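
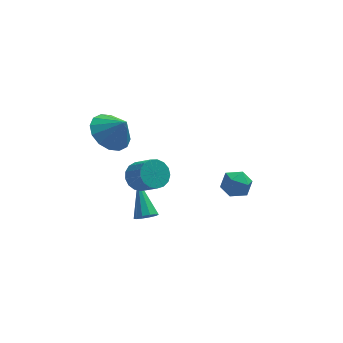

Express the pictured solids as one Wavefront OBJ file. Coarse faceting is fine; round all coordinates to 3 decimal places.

v -2.099 0.254 -1.572
v -1.701 0.057 -1.283
v -2.241 1.706 -0.388
v -1.572 0.255 -1.51
v -1.645 0.452 -1.761
v -1.891 0.574 -1.94
v -2.216 0.573 -1.979
v -2.496 0.451 -1.862
v -2.625 0.253 -1.635
v -2.552 0.055 -1.384
v -2.307 -0.067 -1.205
v -1.981 -0.066 -1.166
v -2.315 0.436 1.015
v -1.707 0.818 0.969
v -1.176 0.065 1.738
v -1.785 -0.316 1.785
v -1.877 0.965 1.23
v -1.346 0.213 1.999
v -2.147 0.991 1.442
v -1.616 0.239 2.211
v -2.456 0.89 1.556
v -1.925 0.138 2.326
v -2.733 0.685 1.547
v -2.202 -0.067 2.316
v -2.914 0.423 1.415
v -2.383 -0.329 2.185
v -2.958 0.164 1.192
v -2.427 -0.588 1.962
v -2.855 -0.033 0.929
v -2.324 -0.785 1.698
v -2.628 -0.122 0.685
v -2.097 -0.874 1.455
v -2.33 -0.083 0.517
v -1.799 -0.836 1.287
v -2.028 0.074 0.463
v -1.497 -0.678 1.233
v -1.792 0.315 0.536
v -1.262 -0.438 1.305
v -1.676 0.583 0.718
v -1.145 -0.169 1.487
v -3.4 1.344 3.268
v -2.566 1.359 2.697
v -2.76 0.956 4.192
v -2.591 1.835 2.914
v -2.832 2.178 3.225
v -3.225 2.299 3.548
v -3.665 2.163 3.795
v -4.034 1.809 3.902
v -4.233 1.329 3.838
v -4.209 0.854 3.621
v -3.968 0.51 3.31
v -3.575 0.39 2.987
v -3.134 0.525 2.74
v -2.765 0.88 2.633
v 1.617 2.193 -0.883
v 2.235 2.452 -1.259
v 1.785 1.068 -1.381
v 2.403 1.327 -1.757
v 2.421 1.253 -0.993
v 2.317 1.948 -0.685
v 1.703 1.572 -1.955
v 1.599 2.267 -1.647
v 2.288 2.068 -1.921
v 2.732 1.87 -1.326
v 1.288 1.65 -1.314
v 1.732 1.452 -0.719
f 2 1 4
f 2 4 3
f 4 1 5
f 4 5 3
f 5 1 6
f 5 6 3
f 6 1 7
f 6 7 3
f 7 1 8
f 7 8 3
f 8 1 9
f 8 9 3
f 9 1 10
f 9 10 3
f 10 1 11
f 10 11 3
f 11 1 12
f 11 12 3
f 12 1 2
f 12 2 3
f 14 13 17
f 14 17 15
f 15 17 18
f 15 18 16
f 17 13 19
f 17 19 18
f 18 19 20
f 18 20 16
f 19 13 21
f 19 21 20
f 20 21 22
f 20 22 16
f 21 13 23
f 21 23 22
f 22 23 24
f 22 24 16
f 23 13 25
f 23 25 24
f 24 25 26
f 24 26 16
f 25 13 27
f 25 27 26
f 26 27 28
f 26 28 16
f 27 13 29
f 27 29 28
f 28 29 30
f 28 30 16
f 29 13 31
f 29 31 30
f 30 31 32
f 30 32 16
f 31 13 33
f 31 33 32
f 32 33 34
f 32 34 16
f 33 13 35
f 33 35 34
f 34 35 36
f 34 36 16
f 35 13 37
f 35 37 36
f 36 37 38
f 36 38 16
f 37 13 39
f 37 39 38
f 38 39 40
f 38 40 16
f 39 13 14
f 39 14 40
f 40 14 15
f 40 15 16
f 42 41 44
f 42 44 43
f 44 41 45
f 44 45 43
f 45 41 46
f 45 46 43
f 46 41 47
f 46 47 43
f 47 41 48
f 47 48 43
f 48 41 49
f 48 49 43
f 49 41 50
f 49 50 43
f 50 41 51
f 50 51 43
f 51 41 52
f 51 52 43
f 52 41 53
f 52 53 43
f 53 41 54
f 53 54 43
f 54 41 42
f 54 42 43
f 55 66 60
f 55 60 56
f 55 56 62
f 55 62 65
f 55 65 66
f 56 60 64
f 60 66 59
f 66 65 57
f 65 62 61
f 62 56 63
f 58 64 59
f 58 59 57
f 58 57 61
f 58 61 63
f 58 63 64
f 59 64 60
f 57 59 66
f 61 57 65
f 63 61 62
f 64 63 56



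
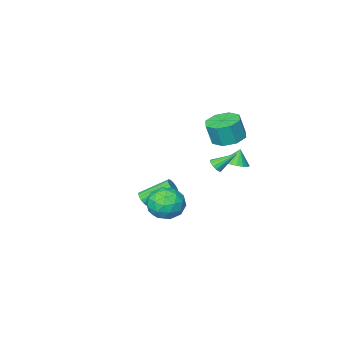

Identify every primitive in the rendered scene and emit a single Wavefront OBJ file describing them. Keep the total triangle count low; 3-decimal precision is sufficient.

v 0.704 2.45 1.467
v 1.068 2.524 1.816
v -0.324 3.05 2.413
v 1.065 2.746 1.672
v 0.965 2.888 1.473
v 0.795 2.912 1.273
v 0.601 2.813 1.124
v 0.434 2.616 1.068
v 0.339 2.375 1.118
v 0.342 2.154 1.262
v 0.442 2.012 1.461
v 0.612 1.987 1.662
v 0.807 2.087 1.81
v 0.974 2.283 1.867
v -0.563 1.874 3.125
v 0.462 1.723 2.858
v 0.808 1.575 4.269
v -0.217 1.726 4.535
v 0.284 2.513 2.984
v 0.63 2.364 4.395
v -0.39 2.928 3.193
v -0.045 2.78 4.604
v -1.165 2.726 3.362
v -0.82 2.578 4.772
v -1.588 2.025 3.391
v -1.242 1.877 4.802
v -1.41 1.236 3.265
v -1.064 1.087 4.676
v -0.735 0.82 3.056
v -0.39 0.672 4.467
v 0.04 1.022 2.888
v 0.385 0.874 4.298
v -1.311 1.508 0.623
v -0.664 1.899 0.914
v -1.689 1.392 1.617
v -0.922 2.181 0.85
v -1.269 2.31 0.733
v -1.625 2.254 0.591
v -1.91 2.028 0.457
v -2.057 1.683 0.36
v -2.034 1.298 0.324
v -1.845 0.961 0.356
v -1.534 0.749 0.449
v -1.172 0.711 0.582
v -0.841 0.856 0.725
v -0.619 1.151 0.844
v -0.555 1.527 0.912
v 3.484 2.478 -1.857
v 4.077 2.343 -0.812
v 2.743 0.677 -1.668
v 3.336 0.542 -0.623
v 2.413 1.32 -0.699
v 2.871 2.433 -0.816
v 3.949 0.587 -1.664
v 4.407 1.7 -1.781
v 4.364 1.175 -0.693
v 3.415 1.628 -0.096
v 3.405 1.392 -2.384
v 2.456 1.845 -1.787
v 3.846 2.569 -1.351
v 2.974 0.451 -1.129
v 2.432 0.909 -1.174
v 2.781 0.83 -0.559
v 3.137 2.621 -1.353
v 3.485 2.542 -0.739
v 2.507 1.941 -0.673
v 3.335 0.478 -1.741
v 3.683 0.399 -1.127
v 4.039 2.19 -1.921
v 4.388 2.111 -1.306
v 4.313 1.079 -1.807
v 4.363 1.803 -0.667
v 3.927 0.744 -0.556
v 4.288 0.77 -1.168
v 4.557 1.425 -1.236
v 3.805 2.069 -0.316
v 3.369 1.01 -0.205
v 2.827 1.468 -0.25
v 3.096 2.122 -0.318
v 3.974 1.382 -0.246
v 3.451 2.01 -2.275
v 3.015 0.951 -2.164
v 3.724 0.898 -2.162
v 3.993 1.552 -2.23
v 2.893 2.276 -1.924
v 2.457 1.217 -1.813
v 2.263 1.595 -1.244
v 2.532 2.25 -1.312
v 2.846 1.638 -2.234
v 1.423 -4.297 -4.452
v 1.738 -4.366 -3.982
v 0.232 -3.431 -2.838
v -0.083 -3.363 -3.308
v 1.813 -4.139 -4.068
v 0.307 -3.204 -2.924
v 1.811 -3.944 -4.23
v 0.305 -3.009 -3.086
v 1.732 -3.819 -4.436
v 0.226 -2.884 -3.292
v 1.592 -3.788 -4.645
v 0.086 -2.854 -3.501
v 1.419 -3.859 -4.816
v -0.088 -2.924 -3.672
v 1.246 -4.016 -4.915
v -0.26 -3.081 -3.771
v 1.108 -4.229 -4.922
v -0.398 -3.294 -3.778
v 1.033 -4.456 -4.836
v -0.473 -3.521 -3.692
v 1.035 -4.651 -4.674
v -0.471 -3.716 -3.53
v 1.114 -4.776 -4.468
v -0.392 -3.841 -3.324
v 1.254 -4.806 -4.259
v -0.252 -3.872 -3.115
v 1.428 -4.736 -4.088
v -0.079 -3.801 -2.944
v 1.6 -4.579 -3.989
v 0.094 -3.644 -2.845
f 2 1 4
f 2 4 3
f 4 1 5
f 4 5 3
f 5 1 6
f 5 6 3
f 6 1 7
f 6 7 3
f 7 1 8
f 7 8 3
f 8 1 9
f 8 9 3
f 9 1 10
f 9 10 3
f 10 1 11
f 10 11 3
f 11 1 12
f 11 12 3
f 12 1 13
f 12 13 3
f 13 1 14
f 13 14 3
f 14 1 2
f 14 2 3
f 16 15 19
f 16 19 17
f 17 19 20
f 17 20 18
f 19 15 21
f 19 21 20
f 20 21 22
f 20 22 18
f 21 15 23
f 21 23 22
f 22 23 24
f 22 24 18
f 23 15 25
f 23 25 24
f 24 25 26
f 24 26 18
f 25 15 27
f 25 27 26
f 26 27 28
f 26 28 18
f 27 15 29
f 27 29 28
f 28 29 30
f 28 30 18
f 29 15 31
f 29 31 30
f 30 31 32
f 30 32 18
f 31 15 16
f 31 16 32
f 32 16 17
f 32 17 18
f 34 33 36
f 34 36 35
f 36 33 37
f 36 37 35
f 37 33 38
f 37 38 35
f 38 33 39
f 38 39 35
f 39 33 40
f 39 40 35
f 40 33 41
f 40 41 35
f 41 33 42
f 41 42 35
f 42 33 43
f 42 43 35
f 43 33 44
f 43 44 35
f 44 33 45
f 44 45 35
f 45 33 46
f 45 46 35
f 46 33 47
f 46 47 35
f 47 33 34
f 47 34 35
f 48 85 64
f 85 59 88
f 64 88 53
f 85 88 64
f 48 64 60
f 64 53 65
f 60 65 49
f 64 65 60
f 48 60 69
f 60 49 70
f 69 70 55
f 60 70 69
f 48 69 81
f 69 55 84
f 81 84 58
f 69 84 81
f 48 81 85
f 81 58 89
f 85 89 59
f 81 89 85
f 49 65 76
f 65 53 79
f 76 79 57
f 65 79 76
f 53 88 66
f 88 59 87
f 66 87 52
f 88 87 66
f 59 89 86
f 89 58 82
f 86 82 50
f 89 82 86
f 58 84 83
f 84 55 71
f 83 71 54
f 84 71 83
f 55 70 75
f 70 49 72
f 75 72 56
f 70 72 75
f 51 77 63
f 77 57 78
f 63 78 52
f 77 78 63
f 51 63 61
f 63 52 62
f 61 62 50
f 63 62 61
f 51 61 68
f 61 50 67
f 68 67 54
f 61 67 68
f 51 68 73
f 68 54 74
f 73 74 56
f 68 74 73
f 51 73 77
f 73 56 80
f 77 80 57
f 73 80 77
f 52 78 66
f 78 57 79
f 66 79 53
f 78 79 66
f 50 62 86
f 62 52 87
f 86 87 59
f 62 87 86
f 54 67 83
f 67 50 82
f 83 82 58
f 67 82 83
f 56 74 75
f 74 54 71
f 75 71 55
f 74 71 75
f 57 80 76
f 80 56 72
f 76 72 49
f 80 72 76
f 91 90 94
f 91 94 92
f 92 94 95
f 92 95 93
f 94 90 96
f 94 96 95
f 95 96 97
f 95 97 93
f 96 90 98
f 96 98 97
f 97 98 99
f 97 99 93
f 98 90 100
f 98 100 99
f 99 100 101
f 99 101 93
f 100 90 102
f 100 102 101
f 101 102 103
f 101 103 93
f 102 90 104
f 102 104 103
f 103 104 105
f 103 105 93
f 104 90 106
f 104 106 105
f 105 106 107
f 105 107 93
f 106 90 108
f 106 108 107
f 107 108 109
f 107 109 93
f 108 90 110
f 108 110 109
f 109 110 111
f 109 111 93
f 110 90 112
f 110 112 111
f 111 112 113
f 111 113 93
f 112 90 114
f 112 114 113
f 113 114 115
f 113 115 93
f 114 90 116
f 114 116 115
f 115 116 117
f 115 117 93
f 116 90 118
f 116 118 117
f 117 118 119
f 117 119 93
f 118 90 91
f 118 91 119
f 119 91 92
f 119 92 93



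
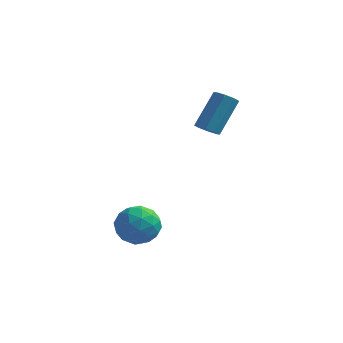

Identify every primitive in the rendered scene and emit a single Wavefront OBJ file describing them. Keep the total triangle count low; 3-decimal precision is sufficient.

v 1.445 2.86 0.444
v 1.923 2.847 0.299
v 2.334 3.848 1.572
v 1.855 3.86 1.716
v 1.729 3.134 0.137
v 2.139 4.134 1.409
v 1.368 3.26 0.154
v 1.778 4.26 1.427
v 1.052 3.152 0.341
v 1.462 4.152 1.614
v 0.966 2.872 0.588
v 1.377 3.873 1.861
v 1.161 2.586 0.751
v 1.571 3.586 2.023
v 1.522 2.46 0.733
v 1.932 3.46 2.006
v 1.838 2.568 0.546
v 2.248 3.568 1.819
v -0.76 0.434 -2.968
v -0.084 0.56 -3.539
v -0.196 -0.84 -2.581
v 0.48 -0.714 -3.152
v 0.414 -0.207 -2.419
v 0.065 0.581 -2.658
v -0.345 -0.861 -3.462
v -0.694 -0.073 -3.701
v 0.172 -0.24 -3.844
v 0.641 0.164 -3.2
v -0.921 -0.444 -2.92
v -0.452 -0.04 -2.276
v -0.472 0.609 -3.288
v 0.192 -0.889 -2.832
v 0.153 -0.59 -2.401
v 0.55 -0.516 -2.737
v -0.384 0.621 -2.77
v 0.013 0.695 -3.106
v 0.306 0.244 -2.447
v -0.293 -0.975 -3.014
v 0.104 -0.901 -3.35
v -0.83 0.236 -3.383
v -0.433 0.31 -3.719
v -0.586 -0.524 -3.673
v 0.076 0.212 -3.803
v 0.408 -0.536 -3.575
v -0.077 -0.622 -3.757
v -0.282 -0.16 -3.898
v 0.352 0.45 -3.424
v 0.684 -0.299 -3.196
v 0.645 -0.001 -2.765
v 0.44 0.462 -2.906
v 0.503 -0.02 -3.603
v -0.964 0.019 -2.924
v -0.632 -0.73 -2.696
v -0.72 -0.742 -3.214
v -0.925 -0.279 -3.355
v -0.688 0.256 -2.545
v -0.356 -0.492 -2.317
v 0.002 -0.12 -2.222
v -0.203 0.342 -2.363
v -0.783 -0.26 -2.517
f 2 1 5
f 2 5 3
f 3 5 6
f 3 6 4
f 5 1 7
f 5 7 6
f 6 7 8
f 6 8 4
f 7 1 9
f 7 9 8
f 8 9 10
f 8 10 4
f 9 1 11
f 9 11 10
f 10 11 12
f 10 12 4
f 11 1 13
f 11 13 12
f 12 13 14
f 12 14 4
f 13 1 15
f 13 15 14
f 14 15 16
f 14 16 4
f 15 1 17
f 15 17 16
f 16 17 18
f 16 18 4
f 17 1 2
f 17 2 18
f 18 2 3
f 18 3 4
f 19 56 35
f 56 30 59
f 35 59 24
f 56 59 35
f 19 35 31
f 35 24 36
f 31 36 20
f 35 36 31
f 19 31 40
f 31 20 41
f 40 41 26
f 31 41 40
f 19 40 52
f 40 26 55
f 52 55 29
f 40 55 52
f 19 52 56
f 52 29 60
f 56 60 30
f 52 60 56
f 20 36 47
f 36 24 50
f 47 50 28
f 36 50 47
f 24 59 37
f 59 30 58
f 37 58 23
f 59 58 37
f 30 60 57
f 60 29 53
f 57 53 21
f 60 53 57
f 29 55 54
f 55 26 42
f 54 42 25
f 55 42 54
f 26 41 46
f 41 20 43
f 46 43 27
f 41 43 46
f 22 48 34
f 48 28 49
f 34 49 23
f 48 49 34
f 22 34 32
f 34 23 33
f 32 33 21
f 34 33 32
f 22 32 39
f 32 21 38
f 39 38 25
f 32 38 39
f 22 39 44
f 39 25 45
f 44 45 27
f 39 45 44
f 22 44 48
f 44 27 51
f 48 51 28
f 44 51 48
f 23 49 37
f 49 28 50
f 37 50 24
f 49 50 37
f 21 33 57
f 33 23 58
f 57 58 30
f 33 58 57
f 25 38 54
f 38 21 53
f 54 53 29
f 38 53 54
f 27 45 46
f 45 25 42
f 46 42 26
f 45 42 46
f 28 51 47
f 51 27 43
f 47 43 20
f 51 43 47



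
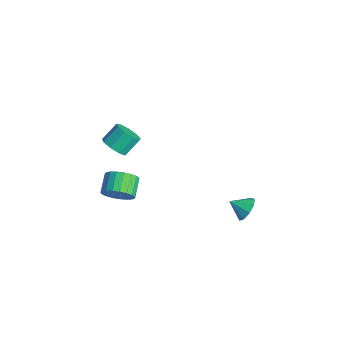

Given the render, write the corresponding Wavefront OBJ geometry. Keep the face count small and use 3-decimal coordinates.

v -0.591 4.106 -4.207
v 0.156 3.953 -3.788
v -1.109 3.254 -3.593
v -0.163 4.359 -3.493
v -0.682 4.647 -3.532
v -1.159 4.682 -3.886
v -1.37 4.447 -4.391
v -1.216 4.052 -4.809
v -0.77 3.683 -4.945
v -0.24 3.511 -4.736
v 0.126 3.618 -4.279
v -2.127 -3.293 2.998
v -1.306 -3.349 3.212
v -1.473 -2.423 4.095
v -2.293 -2.367 3.882
v -1.375 -2.956 2.788
v -1.542 -2.031 3.671
v -1.795 -2.722 2.463
v -1.962 -1.796 3.346
v -2.371 -2.754 2.388
v -2.538 -1.829 3.271
v -2.832 -3.038 2.599
v -2.999 -2.113 3.482
v -2.963 -3.442 2.997
v -3.13 -2.516 3.88
v -2.703 -3.775 3.395
v -2.87 -2.85 4.278
v -2.173 -3.883 3.608
v -2.339 -2.958 4.491
v -1.621 -3.714 3.536
v -1.788 -2.789 4.419
v -2.862 -2.874 -2.22
v -2.173 -2.28 -1.804
v -3.129 -1.633 -1.144
v -3.818 -2.226 -1.56
v -2.27 -2.071 -2.15
v -3.226 -1.423 -1.49
v -2.469 -2.001 -2.508
v -3.425 -1.353 -1.848
v -2.736 -2.081 -2.816
v -3.692 -1.433 -2.157
v -3.025 -2.299 -3.021
v -3.981 -1.651 -2.362
v -3.286 -2.616 -3.088
v -4.242 -1.968 -2.428
v -3.473 -2.977 -3.004
v -4.429 -2.33 -2.345
v -3.555 -3.321 -2.785
v -4.511 -2.673 -2.126
v -3.517 -3.588 -2.468
v -4.473 -2.94 -1.809
v -3.365 -3.731 -2.108
v -4.322 -3.083 -1.449
v -3.127 -3.726 -1.768
v -4.083 -3.078 -1.108
v -2.843 -3.573 -1.505
v -3.799 -2.925 -0.846
v -2.562 -3.3 -1.366
v -3.518 -2.652 -0.707
v -2.333 -2.953 -1.375
v -3.289 -2.305 -0.715
v -2.195 -2.592 -1.53
v -3.151 -1.945 -0.87
f 2 1 4
f 2 4 3
f 4 1 5
f 4 5 3
f 5 1 6
f 5 6 3
f 6 1 7
f 6 7 3
f 7 1 8
f 7 8 3
f 8 1 9
f 8 9 3
f 9 1 10
f 9 10 3
f 10 1 11
f 10 11 3
f 11 1 2
f 11 2 3
f 13 12 16
f 13 16 14
f 14 16 17
f 14 17 15
f 16 12 18
f 16 18 17
f 17 18 19
f 17 19 15
f 18 12 20
f 18 20 19
f 19 20 21
f 19 21 15
f 20 12 22
f 20 22 21
f 21 22 23
f 21 23 15
f 22 12 24
f 22 24 23
f 23 24 25
f 23 25 15
f 24 12 26
f 24 26 25
f 25 26 27
f 25 27 15
f 26 12 28
f 26 28 27
f 27 28 29
f 27 29 15
f 28 12 30
f 28 30 29
f 29 30 31
f 29 31 15
f 30 12 13
f 30 13 31
f 31 13 14
f 31 14 15
f 33 32 36
f 33 36 34
f 34 36 37
f 34 37 35
f 36 32 38
f 36 38 37
f 37 38 39
f 37 39 35
f 38 32 40
f 38 40 39
f 39 40 41
f 39 41 35
f 40 32 42
f 40 42 41
f 41 42 43
f 41 43 35
f 42 32 44
f 42 44 43
f 43 44 45
f 43 45 35
f 44 32 46
f 44 46 45
f 45 46 47
f 45 47 35
f 46 32 48
f 46 48 47
f 47 48 49
f 47 49 35
f 48 32 50
f 48 50 49
f 49 50 51
f 49 51 35
f 50 32 52
f 50 52 51
f 51 52 53
f 51 53 35
f 52 32 54
f 52 54 53
f 53 54 55
f 53 55 35
f 54 32 56
f 54 56 55
f 55 56 57
f 55 57 35
f 56 32 58
f 56 58 57
f 57 58 59
f 57 59 35
f 58 32 60
f 58 60 59
f 59 60 61
f 59 61 35
f 60 32 62
f 60 62 61
f 61 62 63
f 61 63 35
f 62 32 33
f 62 33 63
f 63 33 34
f 63 34 35



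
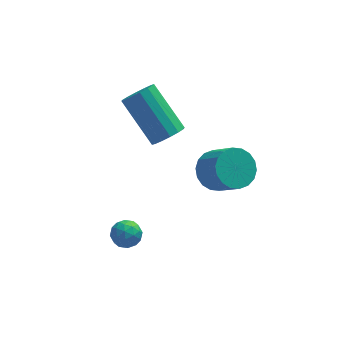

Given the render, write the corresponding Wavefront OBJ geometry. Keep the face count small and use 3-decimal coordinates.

v -0.338 0.953 2.314
v 0.287 0.753 1.774
v 0.863 -0.073 2.746
v 0.238 0.127 3.286
v 0.424 1.058 1.951
v 1 0.231 2.924
v 0.41 1.342 2.201
v 0.986 0.515 3.173
v 0.248 1.548 2.473
v 0.824 0.722 3.445
v -0.03 1.638 2.714
v 0.546 0.811 3.686
v -0.369 1.591 2.875
v 0.207 0.765 3.847
v -0.702 1.418 2.925
v -0.126 0.592 3.897
v -0.963 1.153 2.854
v -0.387 0.327 3.826
v -1.1 0.849 2.676
v -0.524 0.022 3.649
v -1.086 0.565 2.427
v -0.51 -0.262 3.399
v -0.924 0.358 2.155
v -0.348 -0.468 3.127
v -0.646 0.269 1.914
v -0.07 -0.558 2.886
v -0.307 0.315 1.753
v 0.269 -0.511 2.725
v 0.026 0.488 1.703
v 0.602 -0.338 2.675
v -4.11 1.004 -1.393
v -3.571 1.329 -1.35
v -3.729 0.291 -0.77
v -3.19 0.616 -0.727
v -3.717 0.843 -0.465
v -3.952 1.284 -0.85
v -3.348 0.336 -1.27
v -3.583 0.777 -1.655
v -3.1 0.917 -1.275
v -3.328 1.23 -0.777
v -3.972 0.39 -1.343
v -4.2 0.703 -0.845
v -3.874 1.229 -1.426
v -3.426 0.391 -0.694
v -3.735 0.524 -0.539
v -3.419 0.715 -0.515
v -4.098 1.202 -1.132
v -3.781 1.394 -1.107
v -3.867 1.108 -0.586
v -3.519 0.226 -1.013
v -3.202 0.418 -0.988
v -3.881 0.905 -1.605
v -3.565 1.096 -1.581
v -3.433 0.512 -1.534
v -3.28 1.178 -1.357
v -3.056 0.759 -0.991
v -3.149 0.594 -1.31
v -3.288 0.853 -1.536
v -3.414 1.362 -1.064
v -3.19 0.943 -0.698
v -3.5 1.076 -0.544
v -3.638 1.335 -0.77
v -3.137 1.119 -1.02
v -4.11 0.677 -1.422
v -3.886 0.258 -1.056
v -3.662 0.285 -1.35
v -3.8 0.544 -1.576
v -4.244 0.861 -1.129
v -4.02 0.442 -0.763
v -4.012 0.767 -0.584
v -4.151 1.026 -0.81
v -4.163 0.501 -1.1
v -1.799 2.917 2.545
v -1.245 2.863 2.968
v -2.186 4.248 4.379
v -2.741 4.303 3.955
v -1.167 3.14 2.748
v -2.109 4.525 4.159
v -1.259 3.357 2.473
v -2.201 4.743 3.884
v -1.496 3.457 2.217
v -2.438 4.842 3.628
v -1.814 3.412 2.049
v -2.756 4.797 3.46
v -2.128 3.234 2.014
v -3.069 4.62 3.425
v -2.354 2.972 2.121
v -3.295 4.357 3.532
v -2.431 2.695 2.341
v -3.373 4.08 3.752
v -2.339 2.477 2.616
v -3.281 3.863 4.027
v -2.102 2.378 2.872
v -3.044 3.763 4.283
v -1.784 2.423 3.04
v -2.726 3.808 4.451
v -1.471 2.6 3.075
v -2.412 3.986 4.486
f 2 1 5
f 2 5 3
f 3 5 6
f 3 6 4
f 5 1 7
f 5 7 6
f 6 7 8
f 6 8 4
f 7 1 9
f 7 9 8
f 8 9 10
f 8 10 4
f 9 1 11
f 9 11 10
f 10 11 12
f 10 12 4
f 11 1 13
f 11 13 12
f 12 13 14
f 12 14 4
f 13 1 15
f 13 15 14
f 14 15 16
f 14 16 4
f 15 1 17
f 15 17 16
f 16 17 18
f 16 18 4
f 17 1 19
f 17 19 18
f 18 19 20
f 18 20 4
f 19 1 21
f 19 21 20
f 20 21 22
f 20 22 4
f 21 1 23
f 21 23 22
f 22 23 24
f 22 24 4
f 23 1 25
f 23 25 24
f 24 25 26
f 24 26 4
f 25 1 27
f 25 27 26
f 26 27 28
f 26 28 4
f 27 1 29
f 27 29 28
f 28 29 30
f 28 30 4
f 29 1 2
f 29 2 30
f 30 2 3
f 30 3 4
f 31 68 47
f 68 42 71
f 47 71 36
f 68 71 47
f 31 47 43
f 47 36 48
f 43 48 32
f 47 48 43
f 31 43 52
f 43 32 53
f 52 53 38
f 43 53 52
f 31 52 64
f 52 38 67
f 64 67 41
f 52 67 64
f 31 64 68
f 64 41 72
f 68 72 42
f 64 72 68
f 32 48 59
f 48 36 62
f 59 62 40
f 48 62 59
f 36 71 49
f 71 42 70
f 49 70 35
f 71 70 49
f 42 72 69
f 72 41 65
f 69 65 33
f 72 65 69
f 41 67 66
f 67 38 54
f 66 54 37
f 67 54 66
f 38 53 58
f 53 32 55
f 58 55 39
f 53 55 58
f 34 60 46
f 60 40 61
f 46 61 35
f 60 61 46
f 34 46 44
f 46 35 45
f 44 45 33
f 46 45 44
f 34 44 51
f 44 33 50
f 51 50 37
f 44 50 51
f 34 51 56
f 51 37 57
f 56 57 39
f 51 57 56
f 34 56 60
f 56 39 63
f 60 63 40
f 56 63 60
f 35 61 49
f 61 40 62
f 49 62 36
f 61 62 49
f 33 45 69
f 45 35 70
f 69 70 42
f 45 70 69
f 37 50 66
f 50 33 65
f 66 65 41
f 50 65 66
f 39 57 58
f 57 37 54
f 58 54 38
f 57 54 58
f 40 63 59
f 63 39 55
f 59 55 32
f 63 55 59
f 74 73 77
f 74 77 75
f 75 77 78
f 75 78 76
f 77 73 79
f 77 79 78
f 78 79 80
f 78 80 76
f 79 73 81
f 79 81 80
f 80 81 82
f 80 82 76
f 81 73 83
f 81 83 82
f 82 83 84
f 82 84 76
f 83 73 85
f 83 85 84
f 84 85 86
f 84 86 76
f 85 73 87
f 85 87 86
f 86 87 88
f 86 88 76
f 87 73 89
f 87 89 88
f 88 89 90
f 88 90 76
f 89 73 91
f 89 91 90
f 90 91 92
f 90 92 76
f 91 73 93
f 91 93 92
f 92 93 94
f 92 94 76
f 93 73 95
f 93 95 94
f 94 95 96
f 94 96 76
f 95 73 97
f 95 97 96
f 96 97 98
f 96 98 76
f 97 73 74
f 97 74 98
f 98 74 75
f 98 75 76



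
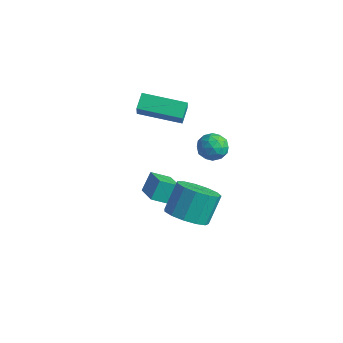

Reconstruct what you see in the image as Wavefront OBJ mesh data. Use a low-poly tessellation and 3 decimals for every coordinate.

v -0.201 0.536 -2.583
v 0.763 0.165 -2.207
v 0.626 1.153 -0.881
v -0.339 1.524 -1.257
v 0.892 0.657 -2.561
v 0.754 1.646 -1.234
v 0.673 1.111 -2.922
v 0.536 2.1 -1.595
v 0.176 1.383 -3.175
v 0.039 2.371 -1.849
v -0.44 1.385 -3.241
v -0.577 2.373 -1.914
v -0.981 1.118 -3.097
v -1.118 2.106 -1.771
v -1.274 0.666 -2.791
v -1.411 1.654 -1.464
v -1.226 0.172 -2.419
v -1.364 1.161 -1.092
v -0.854 -0.205 -2.099
v -0.991 0.783 -0.772
v -0.274 -0.348 -1.932
v -0.411 0.64 -0.606
v 0.329 -0.21 -1.973
v 0.192 0.778 -0.646
v -4.281 1.485 1.9
v -3.794 0.989 2.854
v -4.611 2.166 2.423
v -4.124 1.67 3.377
v -2.456 2.63 1.563
v -1.969 2.134 2.517
v -2.786 3.311 2.086
v -2.299 2.815 3.04
v -4.147 1.607 -3.855
v -4.206 2.271 -2.93
v -3.547 2.354 -4.353
v -3.606 3.018 -3.428
v -2.894 0.962 -3.312
v -2.953 1.626 -2.387
v -2.294 1.709 -3.81
v -2.353 2.373 -2.885
v -0.263 2.008 2.071
v 0.406 2.378 2.211
v 0.334 0.902 2.149
v 1.003 1.272 2.289
v 0.436 1.278 2.822
v 0.067 1.961 2.774
v 0.673 1.319 1.586
v 0.304 2.002 1.538
v 0.985 1.953 1.912
v 0.838 1.927 2.676
v -0.098 1.353 1.684
v -0.245 1.327 2.448
v 0.019 2.29 2.134
v 0.721 0.99 2.226
v 0.387 0.993 2.539
v 0.781 1.211 2.622
v -0.18 2.045 2.465
v 0.213 2.263 2.547
v 0.23 1.616 2.906
v 0.527 1.017 1.813
v 0.92 1.235 1.895
v -0.041 2.069 1.738
v 0.353 2.287 1.821
v 0.51 1.664 1.454
v 0.753 2.258 2.041
v 1.103 1.608 2.087
v 0.909 1.635 1.674
v 0.693 2.037 1.645
v 0.667 2.243 2.49
v 1.017 1.593 2.536
v 0.684 1.596 2.849
v 0.467 1.998 2.82
v 1.007 1.993 2.314
v -0.277 1.687 1.824
v 0.073 1.037 1.87
v 0.273 1.282 1.54
v 0.056 1.684 1.511
v -0.363 1.672 2.273
v -0.013 1.022 2.319
v 0.047 1.243 2.715
v -0.169 1.645 2.686
v -0.267 1.287 2.046
f 2 1 5
f 2 5 3
f 3 5 6
f 3 6 4
f 5 1 7
f 5 7 6
f 6 7 8
f 6 8 4
f 7 1 9
f 7 9 8
f 8 9 10
f 8 10 4
f 9 1 11
f 9 11 10
f 10 11 12
f 10 12 4
f 11 1 13
f 11 13 12
f 12 13 14
f 12 14 4
f 13 1 15
f 13 15 14
f 14 15 16
f 14 16 4
f 15 1 17
f 15 17 16
f 16 17 18
f 16 18 4
f 17 1 19
f 17 19 18
f 18 19 20
f 18 20 4
f 19 1 21
f 19 21 20
f 20 21 22
f 20 22 4
f 21 1 23
f 21 23 22
f 22 23 24
f 22 24 4
f 23 1 2
f 23 2 24
f 24 2 3
f 24 3 4
f 26 28 25
f 29 26 25
f 25 28 27
f 27 29 25
f 26 32 28
f 30 26 29
f 30 32 26
f 28 32 27
f 31 29 27
f 27 32 31
f 31 30 29
f 32 30 31
f 34 36 33
f 37 34 33
f 33 36 35
f 35 37 33
f 34 40 36
f 38 34 37
f 38 40 34
f 36 40 35
f 39 37 35
f 35 40 39
f 39 38 37
f 40 38 39
f 41 78 57
f 78 52 81
f 57 81 46
f 78 81 57
f 41 57 53
f 57 46 58
f 53 58 42
f 57 58 53
f 41 53 62
f 53 42 63
f 62 63 48
f 53 63 62
f 41 62 74
f 62 48 77
f 74 77 51
f 62 77 74
f 41 74 78
f 74 51 82
f 78 82 52
f 74 82 78
f 42 58 69
f 58 46 72
f 69 72 50
f 58 72 69
f 46 81 59
f 81 52 80
f 59 80 45
f 81 80 59
f 52 82 79
f 82 51 75
f 79 75 43
f 82 75 79
f 51 77 76
f 77 48 64
f 76 64 47
f 77 64 76
f 48 63 68
f 63 42 65
f 68 65 49
f 63 65 68
f 44 70 56
f 70 50 71
f 56 71 45
f 70 71 56
f 44 56 54
f 56 45 55
f 54 55 43
f 56 55 54
f 44 54 61
f 54 43 60
f 61 60 47
f 54 60 61
f 44 61 66
f 61 47 67
f 66 67 49
f 61 67 66
f 44 66 70
f 66 49 73
f 70 73 50
f 66 73 70
f 45 71 59
f 71 50 72
f 59 72 46
f 71 72 59
f 43 55 79
f 55 45 80
f 79 80 52
f 55 80 79
f 47 60 76
f 60 43 75
f 76 75 51
f 60 75 76
f 49 67 68
f 67 47 64
f 68 64 48
f 67 64 68
f 50 73 69
f 73 49 65
f 69 65 42
f 73 65 69



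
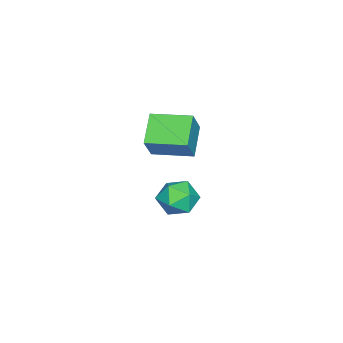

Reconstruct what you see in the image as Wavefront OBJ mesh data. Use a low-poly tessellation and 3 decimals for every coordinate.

v -2.59 3.248 -0.735
v -2.093 2.739 -1.073
v -3.567 2.701 -1.347
v -3.07 2.192 -1.685
v -3.212 2.148 -0.911
v -2.608 2.486 -0.533
v -3.052 2.954 -1.887
v -2.448 3.292 -1.509
v -2.378 2.557 -1.786
v -2.477 2.059 -1.182
v -3.183 3.381 -1.238
v -3.282 2.883 -0.634
v -1.485 2.373 1.77
v -2.498 2.138 2.446
v -1.726 3.757 1.892
v -2.738 3.522 2.568
v -0.862 2.398 2.712
v -1.874 2.163 3.388
v -1.102 3.782 2.834
v -2.115 3.547 3.51
f 1 12 6
f 1 6 2
f 1 2 8
f 1 8 11
f 1 11 12
f 2 6 10
f 6 12 5
f 12 11 3
f 11 8 7
f 8 2 9
f 4 10 5
f 4 5 3
f 4 3 7
f 4 7 9
f 4 9 10
f 5 10 6
f 3 5 12
f 7 3 11
f 9 7 8
f 10 9 2
f 14 16 13
f 17 14 13
f 13 16 15
f 15 17 13
f 14 20 16
f 18 14 17
f 18 20 14
f 16 20 15
f 19 17 15
f 15 20 19
f 19 18 17
f 20 18 19



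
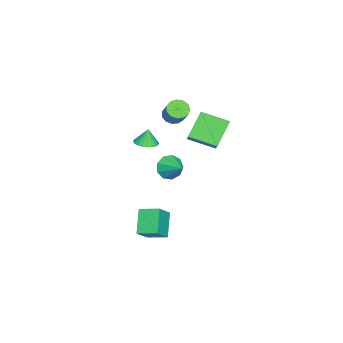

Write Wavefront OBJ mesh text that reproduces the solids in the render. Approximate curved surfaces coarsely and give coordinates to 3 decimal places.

v 2.233 -0.217 -3.979
v 3.41 -0.5 -2.887
v 2.247 1.19 -3.629
v 3.425 0.907 -2.537
v 3.595 0.113 -5.363
v 4.773 -0.17 -4.271
v 3.61 1.52 -5.013
v 4.787 1.237 -3.921
v -0.464 2.283 4.321
v 0.908 2.822 5.457
v -0.669 4.147 3.686
v 0.702 4.686 4.821
v 0.958 1.914 2.779
v 2.329 2.453 3.914
v 0.752 3.778 2.143
v 2.124 4.317 3.279
v -0.52 -1.41 0.897
v 0.058 -0.788 0.923
v -0.68 -1.31 2.083
v -0.22 -0.615 0.871
v -0.544 -0.564 0.823
v -0.865 -0.641 0.786
v -1.133 -0.835 0.766
v -1.307 -1.117 0.767
v -1.362 -1.444 0.787
v -1.289 -1.765 0.824
v -1.098 -2.032 0.872
v -0.82 -2.205 0.924
v -0.496 -2.256 0.972
v -0.176 -2.179 1.009
v 0.092 -1.985 1.029
v 0.267 -1.703 1.028
v 0.322 -1.376 1.008
v 0.249 -1.055 0.971
v 0.485 0.587 -0.484
v 1.227 0.375 -1.119
v 1.435 1.793 0.224
v 0.819 0.854 -1.387
v 0.255 1.208 -1.233
v -0.202 1.271 -0.727
v -0.337 1.014 -0.108
v -0.088 0.558 0.336
v 0.43 0.115 0.396
v 0.974 -0.107 0.045
v 1.288 -0.004 -0.554
v -2.011 -0.024 2.987
v -1.536 -0.652 2.93
v -0.473 0.036 4.195
v -0.949 0.664 4.253
v -1.383 -0.352 2.638
v -0.321 0.336 3.904
v -1.43 0.052 2.458
v -0.367 0.74 3.723
v -1.661 0.432 2.445
v -0.599 1.12 3.711
v -2.004 0.667 2.605
v -0.941 1.355 3.87
v -2.349 0.683 2.886
v -1.286 1.371 4.151
v -2.586 0.474 3.199
v -1.524 1.163 4.465
v -2.642 0.108 3.445
v -1.579 0.796 4.71
v -2.497 -0.301 3.546
v -1.434 0.387 4.811
v -2.198 -0.622 3.469
v -1.135 0.066 4.734
v -1.84 -0.753 3.239
v -0.777 -0.065 4.505
f 2 4 1
f 5 2 1
f 1 4 3
f 3 5 1
f 2 8 4
f 6 2 5
f 6 8 2
f 4 8 3
f 7 5 3
f 3 8 7
f 7 6 5
f 8 6 7
f 10 12 9
f 13 10 9
f 9 12 11
f 11 13 9
f 10 16 12
f 14 10 13
f 14 16 10
f 12 16 11
f 15 13 11
f 11 16 15
f 15 14 13
f 16 14 15
f 18 17 20
f 18 20 19
f 20 17 21
f 20 21 19
f 21 17 22
f 21 22 19
f 22 17 23
f 22 23 19
f 23 17 24
f 23 24 19
f 24 17 25
f 24 25 19
f 25 17 26
f 25 26 19
f 26 17 27
f 26 27 19
f 27 17 28
f 27 28 19
f 28 17 29
f 28 29 19
f 29 17 30
f 29 30 19
f 30 17 31
f 30 31 19
f 31 17 32
f 31 32 19
f 32 17 33
f 32 33 19
f 33 17 34
f 33 34 19
f 34 17 18
f 34 18 19
f 36 35 38
f 36 38 37
f 38 35 39
f 38 39 37
f 39 35 40
f 39 40 37
f 40 35 41
f 40 41 37
f 41 35 42
f 41 42 37
f 42 35 43
f 42 43 37
f 43 35 44
f 43 44 37
f 44 35 45
f 44 45 37
f 45 35 36
f 45 36 37
f 47 46 50
f 47 50 48
f 48 50 51
f 48 51 49
f 50 46 52
f 50 52 51
f 51 52 53
f 51 53 49
f 52 46 54
f 52 54 53
f 53 54 55
f 53 55 49
f 54 46 56
f 54 56 55
f 55 56 57
f 55 57 49
f 56 46 58
f 56 58 57
f 57 58 59
f 57 59 49
f 58 46 60
f 58 60 59
f 59 60 61
f 59 61 49
f 60 46 62
f 60 62 61
f 61 62 63
f 61 63 49
f 62 46 64
f 62 64 63
f 63 64 65
f 63 65 49
f 64 46 66
f 64 66 65
f 65 66 67
f 65 67 49
f 66 46 68
f 66 68 67
f 67 68 69
f 67 69 49
f 68 46 47
f 68 47 69
f 69 47 48
f 69 48 49



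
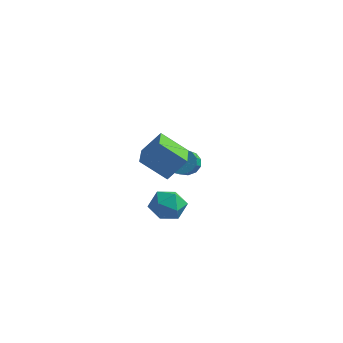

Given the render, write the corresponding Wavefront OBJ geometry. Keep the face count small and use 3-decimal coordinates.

v -2.461 3.044 -1.892
v -1.896 3.423 -1.658
v -1.514 2.496 -1.074
v -2.079 2.116 -1.308
v -2.19 3.475 -1.383
v -1.808 2.548 -0.8
v -2.57 3.39 -1.27
v -2.188 2.463 -0.687
v -2.916 3.195 -1.354
v -2.534 2.267 -0.771
v -3.117 2.951 -1.609
v -2.735 2.024 -1.026
v -3.11 2.737 -1.954
v -2.728 1.81 -1.37
v -2.897 2.621 -2.279
v -2.515 1.694 -1.695
v -2.545 2.638 -2.481
v -2.163 1.711 -1.897
v -2.167 2.784 -2.496
v -1.785 1.857 -1.912
v -1.882 3.013 -2.319
v -1.5 2.086 -1.736
v -1.781 3.251 -2.007
v -1.399 2.324 -1.423
v -0.936 0.154 -3.003
v -0.385 -0.545 -3.254
v -1.435 -0.655 -1.846
v -0.884 -1.354 -2.097
v -0.517 -0.573 -1.763
v -0.209 -0.073 -2.478
v -1.611 -1.127 -2.622
v -1.303 -0.627 -3.337
v -0.802 -1.337 -3.019
v -0.126 -0.994 -2.488
v -1.694 -0.206 -2.612
v -1.018 0.137 -2.081
v -0.085 -1.68 0.467
v -1.14 -2.194 1.417
v 0.512 -1.093 1.449
v -0.543 -1.607 2.398
v 0.983 -3.293 0.782
v -0.072 -3.807 1.731
v 1.58 -2.706 1.763
v 0.525 -3.22 2.713
f 2 1 5
f 2 5 3
f 3 5 6
f 3 6 4
f 5 1 7
f 5 7 6
f 6 7 8
f 6 8 4
f 7 1 9
f 7 9 8
f 8 9 10
f 8 10 4
f 9 1 11
f 9 11 10
f 10 11 12
f 10 12 4
f 11 1 13
f 11 13 12
f 12 13 14
f 12 14 4
f 13 1 15
f 13 15 14
f 14 15 16
f 14 16 4
f 15 1 17
f 15 17 16
f 16 17 18
f 16 18 4
f 17 1 19
f 17 19 18
f 18 19 20
f 18 20 4
f 19 1 21
f 19 21 20
f 20 21 22
f 20 22 4
f 21 1 23
f 21 23 22
f 22 23 24
f 22 24 4
f 23 1 2
f 23 2 24
f 24 2 3
f 24 3 4
f 25 36 30
f 25 30 26
f 25 26 32
f 25 32 35
f 25 35 36
f 26 30 34
f 30 36 29
f 36 35 27
f 35 32 31
f 32 26 33
f 28 34 29
f 28 29 27
f 28 27 31
f 28 31 33
f 28 33 34
f 29 34 30
f 27 29 36
f 31 27 35
f 33 31 32
f 34 33 26
f 38 40 37
f 41 38 37
f 37 40 39
f 39 41 37
f 38 44 40
f 42 38 41
f 42 44 38
f 40 44 39
f 43 41 39
f 39 44 43
f 43 42 41
f 44 42 43



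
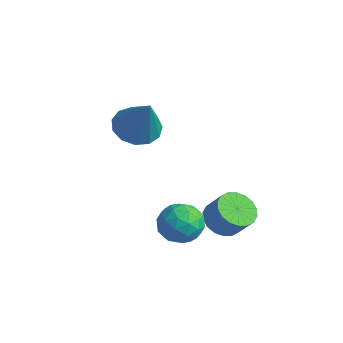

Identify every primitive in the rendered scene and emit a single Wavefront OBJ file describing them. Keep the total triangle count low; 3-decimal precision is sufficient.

v 3.068 -1.382 -1.733
v 3.706 -1.088 -2.265
v 4.429 -0.944 -1.318
v 3.792 -1.238 -0.787
v 3.514 -0.76 -2.168
v 4.237 -0.616 -1.221
v 3.235 -0.555 -1.986
v 3.958 -0.412 -1.039
v 2.922 -0.514 -1.753
v 3.645 -0.371 -0.807
v 2.639 -0.645 -1.517
v 3.362 -0.501 -0.57
v 2.44 -0.922 -1.324
v 3.163 -0.778 -0.377
v 2.366 -1.29 -1.211
v 3.089 -1.146 -0.264
v 2.431 -1.676 -1.202
v 3.154 -1.532 -0.255
v 2.623 -2.004 -1.299
v 3.346 -1.86 -0.352
v 2.902 -2.208 -1.481
v 3.625 -2.065 -0.534
v 3.215 -2.249 -1.713
v 3.938 -2.106 -0.767
v 3.498 -2.119 -1.95
v 4.221 -1.975 -1.003
v 3.697 -1.842 -2.143
v 4.42 -1.698 -1.196
v 3.771 -1.474 -2.256
v 4.494 -1.33 -1.309
v 2.455 -3.802 -0.867
v 2.984 -3.227 -1.472
v 3.776 -4.133 -0.028
v 4.305 -3.558 -0.633
v 3.645 -3.154 -0.018
v 2.829 -2.949 -0.536
v 3.931 -4.411 -0.964
v 3.115 -4.206 -1.482
v 3.896 -3.603 -1.532
v 3.719 -2.826 -0.947
v 3.041 -4.534 -0.553
v 2.864 -3.757 0.032
v 2.604 -3.485 -1.243
v 4.156 -3.875 -0.257
v 3.769 -3.637 0.105
v 4.08 -3.299 -0.251
v 2.513 -3.322 -0.693
v 2.823 -2.984 -1.048
v 3.212 -2.941 -0.194
v 3.937 -4.376 -0.452
v 4.247 -4.038 -0.807
v 2.68 -4.061 -1.249
v 2.991 -3.723 -1.605
v 3.548 -4.419 -1.306
v 3.45 -3.368 -1.634
v 4.227 -3.563 -1.141
v 4.007 -4.064 -1.336
v 3.527 -3.944 -1.64
v 3.347 -2.911 -1.29
v 4.123 -3.106 -0.797
v 3.736 -2.869 -0.435
v 3.256 -2.748 -0.74
v 3.883 -3.133 -1.326
v 2.637 -4.254 -0.703
v 3.413 -4.449 -0.21
v 3.504 -4.612 -0.76
v 3.024 -4.491 -1.065
v 2.533 -3.797 -0.359
v 3.31 -3.992 0.134
v 3.233 -3.416 0.14
v 2.753 -3.296 -0.164
v 2.877 -4.227 -0.174
v -0.489 -2.814 2.374
v 0.185 -3.412 1.874
v 0.669 -3.026 4.186
v 0.376 -2.866 1.816
v 0.291 -2.305 1.935
v -0.04 -1.905 2.194
v -0.515 -1.794 2.51
v -0.98 -2.007 2.783
v -1.29 -2.476 2.926
v -1.345 -3.053 2.894
v -1.129 -3.554 2.697
v -0.709 -3.82 2.398
v -0.219 -3.767 2.091
f 2 1 5
f 2 5 3
f 3 5 6
f 3 6 4
f 5 1 7
f 5 7 6
f 6 7 8
f 6 8 4
f 7 1 9
f 7 9 8
f 8 9 10
f 8 10 4
f 9 1 11
f 9 11 10
f 10 11 12
f 10 12 4
f 11 1 13
f 11 13 12
f 12 13 14
f 12 14 4
f 13 1 15
f 13 15 14
f 14 15 16
f 14 16 4
f 15 1 17
f 15 17 16
f 16 17 18
f 16 18 4
f 17 1 19
f 17 19 18
f 18 19 20
f 18 20 4
f 19 1 21
f 19 21 20
f 20 21 22
f 20 22 4
f 21 1 23
f 21 23 22
f 22 23 24
f 22 24 4
f 23 1 25
f 23 25 24
f 24 25 26
f 24 26 4
f 25 1 27
f 25 27 26
f 26 27 28
f 26 28 4
f 27 1 29
f 27 29 28
f 28 29 30
f 28 30 4
f 29 1 2
f 29 2 30
f 30 2 3
f 30 3 4
f 31 68 47
f 68 42 71
f 47 71 36
f 68 71 47
f 31 47 43
f 47 36 48
f 43 48 32
f 47 48 43
f 31 43 52
f 43 32 53
f 52 53 38
f 43 53 52
f 31 52 64
f 52 38 67
f 64 67 41
f 52 67 64
f 31 64 68
f 64 41 72
f 68 72 42
f 64 72 68
f 32 48 59
f 48 36 62
f 59 62 40
f 48 62 59
f 36 71 49
f 71 42 70
f 49 70 35
f 71 70 49
f 42 72 69
f 72 41 65
f 69 65 33
f 72 65 69
f 41 67 66
f 67 38 54
f 66 54 37
f 67 54 66
f 38 53 58
f 53 32 55
f 58 55 39
f 53 55 58
f 34 60 46
f 60 40 61
f 46 61 35
f 60 61 46
f 34 46 44
f 46 35 45
f 44 45 33
f 46 45 44
f 34 44 51
f 44 33 50
f 51 50 37
f 44 50 51
f 34 51 56
f 51 37 57
f 56 57 39
f 51 57 56
f 34 56 60
f 56 39 63
f 60 63 40
f 56 63 60
f 35 61 49
f 61 40 62
f 49 62 36
f 61 62 49
f 33 45 69
f 45 35 70
f 69 70 42
f 45 70 69
f 37 50 66
f 50 33 65
f 66 65 41
f 50 65 66
f 39 57 58
f 57 37 54
f 58 54 38
f 57 54 58
f 40 63 59
f 63 39 55
f 59 55 32
f 63 55 59
f 74 73 76
f 74 76 75
f 76 73 77
f 76 77 75
f 77 73 78
f 77 78 75
f 78 73 79
f 78 79 75
f 79 73 80
f 79 80 75
f 80 73 81
f 80 81 75
f 81 73 82
f 81 82 75
f 82 73 83
f 82 83 75
f 83 73 84
f 83 84 75
f 84 73 85
f 84 85 75
f 85 73 74
f 85 74 75



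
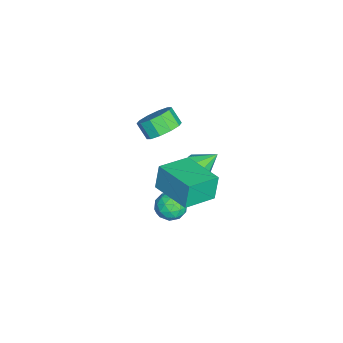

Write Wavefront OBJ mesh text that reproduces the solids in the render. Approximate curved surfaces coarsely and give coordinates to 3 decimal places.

v 3.815 -0.448 0.959
v 3.516 -0.308 2.258
v 2.603 0.747 0.552
v 2.304 0.887 1.85
v 5.276 1.093 1.13
v 4.977 1.233 2.428
v 4.064 2.288 0.722
v 3.765 2.428 2.021
v 0.302 1.151 -0.858
v 0.755 0.846 -0.314
v -0.002 2.009 -0.122
v 1.039 1.236 -0.652
v 0.892 1.577 -1.11
v 0.399 1.668 -1.42
v -0.15 1.456 -1.401
v -0.435 1.066 -1.063
v -0.288 0.725 -0.605
v 0.205 0.634 -0.295
v 2.573 0.765 -1.134
v 3.243 0.785 -1.625
v 2.377 -0.525 -1.455
v 3.047 -0.505 -1.946
v 3.134 -0.456 -1.122
v 3.256 0.341 -0.923
v 2.364 -0.081 -2.157
v 2.486 0.716 -1.958
v 3.114 0.262 -2.257
v 3.59 0.03 -1.617
v 2.03 0.23 -1.463
v 2.506 -0.002 -0.823
v 2.926 0.888 -1.351
v 2.694 -0.628 -1.729
v 2.746 -0.6 -1.244
v 3.14 -0.588 -1.533
v 2.933 0.627 -0.939
v 3.327 0.639 -1.227
v 3.263 -0.091 -0.931
v 2.293 -0.379 -1.853
v 2.687 -0.367 -2.141
v 2.48 0.848 -1.547
v 2.874 0.86 -1.836
v 2.357 0.351 -2.149
v 3.243 0.593 -2.011
v 3.128 -0.165 -2.2
v 2.727 0.084 -2.324
v 2.798 0.552 -2.207
v 3.523 0.456 -1.635
v 3.407 -0.302 -1.824
v 3.459 -0.273 -1.339
v 3.53 0.195 -1.222
v 3.447 0.149 -2.007
v 2.213 0.562 -1.256
v 2.097 -0.196 -1.445
v 2.09 0.065 -1.858
v 2.161 0.533 -1.741
v 2.492 0.425 -0.88
v 2.377 -0.333 -1.069
v 2.822 -0.292 -0.873
v 2.893 0.176 -0.756
v 2.173 0.111 -1.073
v -1.272 -0.687 0.129
v -0.43 -0.773 0.561
v -0.867 -1.319 1.303
v -1.708 -1.233 0.871
v -0.69 -0.288 0.765
v -1.127 -0.834 1.507
v -1.172 0.045 0.726
v -1.609 -0.501 1.468
v -1.692 0.098 0.459
v -2.129 -0.448 1.201
v -2.052 -0.148 0.066
v -2.488 -0.694 0.808
v -2.113 -0.601 -0.303
v -2.55 -1.147 0.439
v -1.853 -1.086 -0.507
v -2.29 -1.632 0.235
v -1.371 -1.419 -0.468
v -1.808 -1.965 0.274
v -0.851 -1.472 -0.201
v -1.288 -2.018 0.541
v -0.492 -1.226 0.192
v -0.928 -1.772 0.934
f 2 4 1
f 5 2 1
f 1 4 3
f 3 5 1
f 2 8 4
f 6 2 5
f 6 8 2
f 4 8 3
f 7 5 3
f 3 8 7
f 7 6 5
f 8 6 7
f 10 9 12
f 10 12 11
f 12 9 13
f 12 13 11
f 13 9 14
f 13 14 11
f 14 9 15
f 14 15 11
f 15 9 16
f 15 16 11
f 16 9 17
f 16 17 11
f 17 9 18
f 17 18 11
f 18 9 10
f 18 10 11
f 19 56 35
f 56 30 59
f 35 59 24
f 56 59 35
f 19 35 31
f 35 24 36
f 31 36 20
f 35 36 31
f 19 31 40
f 31 20 41
f 40 41 26
f 31 41 40
f 19 40 52
f 40 26 55
f 52 55 29
f 40 55 52
f 19 52 56
f 52 29 60
f 56 60 30
f 52 60 56
f 20 36 47
f 36 24 50
f 47 50 28
f 36 50 47
f 24 59 37
f 59 30 58
f 37 58 23
f 59 58 37
f 30 60 57
f 60 29 53
f 57 53 21
f 60 53 57
f 29 55 54
f 55 26 42
f 54 42 25
f 55 42 54
f 26 41 46
f 41 20 43
f 46 43 27
f 41 43 46
f 22 48 34
f 48 28 49
f 34 49 23
f 48 49 34
f 22 34 32
f 34 23 33
f 32 33 21
f 34 33 32
f 22 32 39
f 32 21 38
f 39 38 25
f 32 38 39
f 22 39 44
f 39 25 45
f 44 45 27
f 39 45 44
f 22 44 48
f 44 27 51
f 48 51 28
f 44 51 48
f 23 49 37
f 49 28 50
f 37 50 24
f 49 50 37
f 21 33 57
f 33 23 58
f 57 58 30
f 33 58 57
f 25 38 54
f 38 21 53
f 54 53 29
f 38 53 54
f 27 45 46
f 45 25 42
f 46 42 26
f 45 42 46
f 28 51 47
f 51 27 43
f 47 43 20
f 51 43 47
f 62 61 65
f 62 65 63
f 63 65 66
f 63 66 64
f 65 61 67
f 65 67 66
f 66 67 68
f 66 68 64
f 67 61 69
f 67 69 68
f 68 69 70
f 68 70 64
f 69 61 71
f 69 71 70
f 70 71 72
f 70 72 64
f 71 61 73
f 71 73 72
f 72 73 74
f 72 74 64
f 73 61 75
f 73 75 74
f 74 75 76
f 74 76 64
f 75 61 77
f 75 77 76
f 76 77 78
f 76 78 64
f 77 61 79
f 77 79 78
f 78 79 80
f 78 80 64
f 79 61 81
f 79 81 80
f 80 81 82
f 80 82 64
f 81 61 62
f 81 62 82
f 82 62 63
f 82 63 64



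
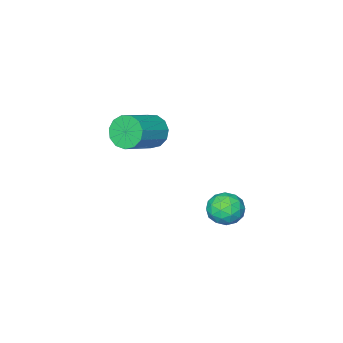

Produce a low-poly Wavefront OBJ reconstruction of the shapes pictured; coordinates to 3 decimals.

v 1.064 -2.277 2.158
v 1.416 -1.899 1.266
v 3.308 -1.525 2.171
v 2.956 -1.903 3.062
v 1.189 -1.45 1.556
v 3.08 -1.077 2.46
v 0.922 -1.264 2.036
v 2.814 -0.89 2.941
v 0.7 -1.399 2.555
v 2.592 -1.025 3.46
v 0.594 -1.813 2.948
v 2.486 -1.439 3.853
v 0.637 -2.374 3.09
v 2.529 -2 3.995
v 0.816 -2.904 2.936
v 2.708 -2.531 3.841
v 1.073 -3.235 2.535
v 2.965 -2.862 3.439
v 1.328 -3.262 2.014
v 3.219 -2.888 2.918
v 1.498 -2.976 1.538
v 3.39 -2.602 2.443
v 1.531 -2.468 1.26
v 3.423 -2.094 2.165
v 0.604 4.218 -0.127
v 1.403 4.546 -0.63
v 1.517 3.094 0.59
v 2.316 3.422 0.087
v 1.907 3.989 0.801
v 1.343 4.684 0.358
v 1.577 2.956 -0.398
v 1.013 3.651 -0.841
v 2.004 3.766 -0.797
v 2.208 4.405 -0.056
v 0.712 3.235 0.016
v 0.916 3.874 0.757
v 0.923 4.481 -0.441
v 1.997 3.159 0.401
v 1.757 3.492 0.821
v 2.226 3.685 0.526
v 0.888 4.562 0.139
v 1.357 4.755 -0.156
v 1.654 4.427 0.685
v 1.563 2.885 0.116
v 2.032 3.078 -0.179
v 0.694 3.955 -0.566
v 1.163 4.148 -0.861
v 1.266 3.213 -0.725
v 1.746 4.215 -0.835
v 2.283 3.555 -0.414
v 1.849 3.281 -0.699
v 1.517 3.689 -0.959
v 1.866 4.591 -0.4
v 2.403 3.93 0.022
v 2.162 4.263 0.441
v 1.831 4.671 0.181
v 2.219 4.132 -0.498
v 0.517 3.71 -0.062
v 1.054 3.049 0.36
v 1.089 2.969 -0.221
v 0.758 3.377 -0.481
v 0.637 4.085 0.374
v 1.174 3.425 0.795
v 1.403 3.951 0.919
v 1.071 4.359 0.659
v 0.701 3.508 0.458
f 2 1 5
f 2 5 3
f 3 5 6
f 3 6 4
f 5 1 7
f 5 7 6
f 6 7 8
f 6 8 4
f 7 1 9
f 7 9 8
f 8 9 10
f 8 10 4
f 9 1 11
f 9 11 10
f 10 11 12
f 10 12 4
f 11 1 13
f 11 13 12
f 12 13 14
f 12 14 4
f 13 1 15
f 13 15 14
f 14 15 16
f 14 16 4
f 15 1 17
f 15 17 16
f 16 17 18
f 16 18 4
f 17 1 19
f 17 19 18
f 18 19 20
f 18 20 4
f 19 1 21
f 19 21 20
f 20 21 22
f 20 22 4
f 21 1 23
f 21 23 22
f 22 23 24
f 22 24 4
f 23 1 2
f 23 2 24
f 24 2 3
f 24 3 4
f 25 62 41
f 62 36 65
f 41 65 30
f 62 65 41
f 25 41 37
f 41 30 42
f 37 42 26
f 41 42 37
f 25 37 46
f 37 26 47
f 46 47 32
f 37 47 46
f 25 46 58
f 46 32 61
f 58 61 35
f 46 61 58
f 25 58 62
f 58 35 66
f 62 66 36
f 58 66 62
f 26 42 53
f 42 30 56
f 53 56 34
f 42 56 53
f 30 65 43
f 65 36 64
f 43 64 29
f 65 64 43
f 36 66 63
f 66 35 59
f 63 59 27
f 66 59 63
f 35 61 60
f 61 32 48
f 60 48 31
f 61 48 60
f 32 47 52
f 47 26 49
f 52 49 33
f 47 49 52
f 28 54 40
f 54 34 55
f 40 55 29
f 54 55 40
f 28 40 38
f 40 29 39
f 38 39 27
f 40 39 38
f 28 38 45
f 38 27 44
f 45 44 31
f 38 44 45
f 28 45 50
f 45 31 51
f 50 51 33
f 45 51 50
f 28 50 54
f 50 33 57
f 54 57 34
f 50 57 54
f 29 55 43
f 55 34 56
f 43 56 30
f 55 56 43
f 27 39 63
f 39 29 64
f 63 64 36
f 39 64 63
f 31 44 60
f 44 27 59
f 60 59 35
f 44 59 60
f 33 51 52
f 51 31 48
f 52 48 32
f 51 48 52
f 34 57 53
f 57 33 49
f 53 49 26
f 57 49 53



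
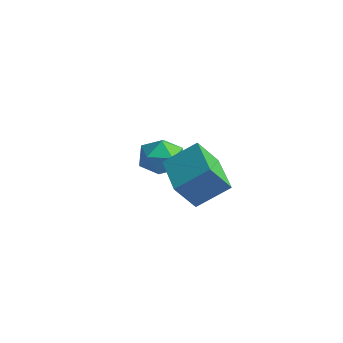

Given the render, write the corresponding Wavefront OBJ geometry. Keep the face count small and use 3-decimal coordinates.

v -0.43 -0.265 -3.182
v -0.591 -0.961 -2.243
v 0.123 0.66 -2.402
v -0.038 -0.036 -1.463
v 1.098 -0.964 -3.437
v 0.937 -1.66 -2.498
v 1.651 -0.039 -2.657
v 1.49 -0.735 -1.718
v -3.012 1.34 -3.861
v -2.504 1.278 -3.207
v -3.136 0.002 -3.893
v -2.628 -0.06 -3.239
v -3.386 0.265 -3.146
v -3.31 1.092 -3.126
v -2.33 0.188 -3.974
v -2.254 1.015 -3.954
v -2.083 0.565 -3.276
v -2.735 0.613 -2.765
v -2.905 0.667 -4.335
v -3.557 0.715 -3.824
f 2 4 1
f 5 2 1
f 1 4 3
f 3 5 1
f 2 8 4
f 6 2 5
f 6 8 2
f 4 8 3
f 7 5 3
f 3 8 7
f 7 6 5
f 8 6 7
f 9 20 14
f 9 14 10
f 9 10 16
f 9 16 19
f 9 19 20
f 10 14 18
f 14 20 13
f 20 19 11
f 19 16 15
f 16 10 17
f 12 18 13
f 12 13 11
f 12 11 15
f 12 15 17
f 12 17 18
f 13 18 14
f 11 13 20
f 15 11 19
f 17 15 16
f 18 17 10



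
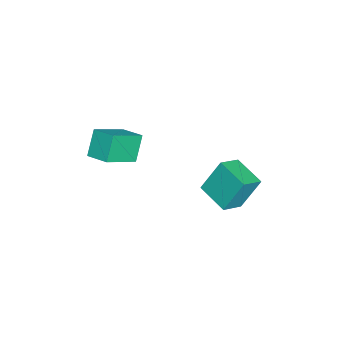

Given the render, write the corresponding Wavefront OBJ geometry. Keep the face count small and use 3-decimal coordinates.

v 1.706 -1.489 0.91
v 0.981 -1.393 1.973
v 2.206 -0.567 1.167
v 1.481 -0.47 2.23
v 2.879 -2.37 1.79
v 2.154 -2.273 2.853
v 3.379 -1.447 2.047
v 2.654 -1.351 3.11
v 0.576 2.458 -1.228
v 0.208 3.19 0.238
v 1.492 3.597 -1.567
v 1.124 4.329 -0.1
v 1.436 1.911 -0.74
v 1.068 2.643 0.727
v 2.352 3.05 -1.078
v 1.984 3.782 0.388
f 2 4 1
f 5 2 1
f 1 4 3
f 3 5 1
f 2 8 4
f 6 2 5
f 6 8 2
f 4 8 3
f 7 5 3
f 3 8 7
f 7 6 5
f 8 6 7
f 10 12 9
f 13 10 9
f 9 12 11
f 11 13 9
f 10 16 12
f 14 10 13
f 14 16 10
f 12 16 11
f 15 13 11
f 11 16 15
f 15 14 13
f 16 14 15



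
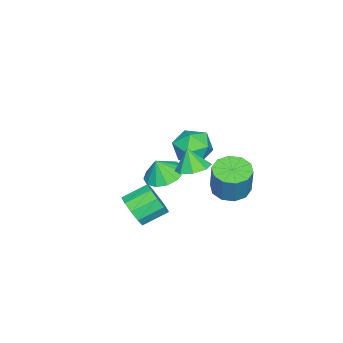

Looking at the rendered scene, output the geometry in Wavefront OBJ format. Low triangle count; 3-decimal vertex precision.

v -2.319 1.719 -3.909
v -1.38 1.632 -4.177
v -0.883 1.893 -2.519
v -1.821 1.981 -2.251
v -1.534 2.216 -4.222
v -1.037 2.477 -2.565
v -1.988 2.61 -4.148
v -1.49 2.871 -2.491
v -2.568 2.664 -3.983
v -2.07 2.926 -2.326
v -3.053 2.357 -3.789
v -2.555 2.619 -2.132
v -3.257 1.807 -3.641
v -2.76 2.068 -1.983
v -3.103 1.223 -3.595
v -2.606 1.484 -1.938
v -2.65 0.829 -3.669
v -2.152 1.09 -2.012
v -2.07 0.774 -3.834
v -1.572 1.036 -2.177
v -1.585 1.081 -4.028
v -1.087 1.343 -2.371
v 3.085 2.026 1.112
v 3.833 2.33 1.301
v 2.955 1.674 2.188
v 3.369 2.756 1.385
v 2.739 2.754 1.309
v 2.311 2.326 1.117
v 2.336 1.722 0.922
v 2.8 1.296 0.839
v 3.43 1.298 0.915
v 3.858 1.726 1.106
v 3.653 -0.655 -2.186
v 4.1 -0.808 -1.385
v 3.314 0.103 -0.773
v 2.867 0.255 -1.574
v 4.373 -0.385 -1.663
v 3.587 0.525 -1.051
v 4.371 -0.066 -2.141
v 3.585 0.845 -1.529
v 4.095 0.028 -2.636
v 3.308 0.939 -2.024
v 3.65 -0.138 -2.959
v 2.864 0.772 -2.347
v 3.206 -0.503 -2.987
v 2.42 0.408 -2.375
v 2.933 -0.925 -2.709
v 2.147 -0.015 -2.097
v 2.935 -1.245 -2.231
v 2.149 -0.334 -1.619
v 3.212 -1.339 -1.736
v 2.425 -0.428 -1.124
v 3.656 -1.172 -1.413
v 2.87 -0.262 -0.801
v 0.174 1.093 0.839
v 0.512 1.612 1.663
v 1.748 0.768 0.397
v 2.086 1.287 1.221
v 1.598 0.388 1.343
v 0.625 0.589 1.616
v 1.635 1.791 0.444
v 0.662 1.992 0.717
v 1.415 2.043 1.418
v 1.392 1.176 1.974
v 0.868 1.204 0.086
v 0.845 0.337 0.642
v -2.168 -1.651 -3.795
v -1.356 -2.164 -4.168
v -1.872 -1.949 -2.745
v -1.174 -1.622 -4.066
v -1.308 -1.09 -3.877
v -1.715 -0.736 -3.663
v -2.265 -0.672 -3.49
v -2.785 -0.92 -3.414
v -3.108 -1.4 -3.459
v -3.133 -1.959 -3.61
v -2.851 -2.421 -3.82
v -2.353 -2.639 -4.022
v -1.795 -2.543 -4.152
f 2 1 5
f 2 5 3
f 3 5 6
f 3 6 4
f 5 1 7
f 5 7 6
f 6 7 8
f 6 8 4
f 7 1 9
f 7 9 8
f 8 9 10
f 8 10 4
f 9 1 11
f 9 11 10
f 10 11 12
f 10 12 4
f 11 1 13
f 11 13 12
f 12 13 14
f 12 14 4
f 13 1 15
f 13 15 14
f 14 15 16
f 14 16 4
f 15 1 17
f 15 17 16
f 16 17 18
f 16 18 4
f 17 1 19
f 17 19 18
f 18 19 20
f 18 20 4
f 19 1 21
f 19 21 20
f 20 21 22
f 20 22 4
f 21 1 2
f 21 2 22
f 22 2 3
f 22 3 4
f 24 23 26
f 24 26 25
f 26 23 27
f 26 27 25
f 27 23 28
f 27 28 25
f 28 23 29
f 28 29 25
f 29 23 30
f 29 30 25
f 30 23 31
f 30 31 25
f 31 23 32
f 31 32 25
f 32 23 24
f 32 24 25
f 34 33 37
f 34 37 35
f 35 37 38
f 35 38 36
f 37 33 39
f 37 39 38
f 38 39 40
f 38 40 36
f 39 33 41
f 39 41 40
f 40 41 42
f 40 42 36
f 41 33 43
f 41 43 42
f 42 43 44
f 42 44 36
f 43 33 45
f 43 45 44
f 44 45 46
f 44 46 36
f 45 33 47
f 45 47 46
f 46 47 48
f 46 48 36
f 47 33 49
f 47 49 48
f 48 49 50
f 48 50 36
f 49 33 51
f 49 51 50
f 50 51 52
f 50 52 36
f 51 33 53
f 51 53 52
f 52 53 54
f 52 54 36
f 53 33 34
f 53 34 54
f 54 34 35
f 54 35 36
f 55 66 60
f 55 60 56
f 55 56 62
f 55 62 65
f 55 65 66
f 56 60 64
f 60 66 59
f 66 65 57
f 65 62 61
f 62 56 63
f 58 64 59
f 58 59 57
f 58 57 61
f 58 61 63
f 58 63 64
f 59 64 60
f 57 59 66
f 61 57 65
f 63 61 62
f 64 63 56
f 68 67 70
f 68 70 69
f 70 67 71
f 70 71 69
f 71 67 72
f 71 72 69
f 72 67 73
f 72 73 69
f 73 67 74
f 73 74 69
f 74 67 75
f 74 75 69
f 75 67 76
f 75 76 69
f 76 67 77
f 76 77 69
f 77 67 78
f 77 78 69
f 78 67 79
f 78 79 69
f 79 67 68
f 79 68 69



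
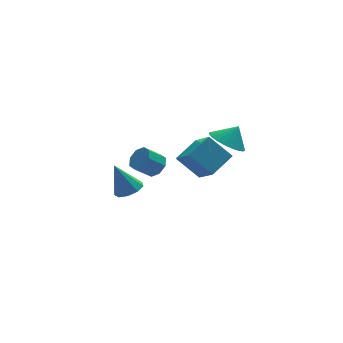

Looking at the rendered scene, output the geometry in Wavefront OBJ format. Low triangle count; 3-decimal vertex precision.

v -1.172 -0.779 0.377
v -0.804 -0.362 0.802
v -1.64 -0.383 1.547
v -2.008 -0.801 1.123
v -1.114 -0.087 0.462
v -1.95 -0.108 1.208
v -1.458 -0.218 0.073
v -2.294 -0.239 0.818
v -1.634 -0.677 -0.138
v -2.47 -0.698 0.607
v -1.54 -1.197 -0.047
v -2.376 -1.218 0.698
v -1.23 -1.472 0.292
v -2.066 -1.493 1.038
v -0.886 -1.341 0.682
v -1.722 -1.362 1.427
v -0.71 -0.882 0.893
v -1.546 -0.903 1.638
v 2.014 1.955 -3.203
v 2.176 0.45 -1.958
v 1.054 2.77 -2.091
v 1.216 1.265 -0.847
v 3.304 2.615 -2.573
v 3.466 1.11 -1.329
v 2.344 3.43 -1.462
v 2.506 1.925 -0.217
v -3.39 -3.538 1.17
v -2.699 -3.378 1.381
v -3.95 -3.102 2.67
v -2.918 -2.968 1.18
v -3.358 -2.825 0.974
v -3.813 -3.016 0.86
v -4.07 -3.451 0.891
v -4.009 -3.927 1.052
v -3.658 -4.221 1.269
v -3.182 -4.196 1.439
v -2.804 -3.863 1.483
v 3.172 1.169 -0.232
v 3.775 1.839 -0.75
v 3.828 1.291 0.692
v 3.479 2.101 -0.574
v 3.13 2.202 -0.34
v 2.788 2.124 -0.087
v 2.513 1.881 0.141
v 2.351 1.515 0.305
v 2.331 1.089 0.376
v 2.457 0.677 0.341
v 2.706 0.349 0.208
v 3.036 0.164 -0.002
v 3.389 0.152 -0.251
v 3.705 0.316 -0.497
v 3.928 0.627 -0.697
v 4.021 1.032 -0.817
v 3.967 1.461 -0.836
f 2 1 5
f 2 5 3
f 3 5 6
f 3 6 4
f 5 1 7
f 5 7 6
f 6 7 8
f 6 8 4
f 7 1 9
f 7 9 8
f 8 9 10
f 8 10 4
f 9 1 11
f 9 11 10
f 10 11 12
f 10 12 4
f 11 1 13
f 11 13 12
f 12 13 14
f 12 14 4
f 13 1 15
f 13 15 14
f 14 15 16
f 14 16 4
f 15 1 17
f 15 17 16
f 16 17 18
f 16 18 4
f 17 1 2
f 17 2 18
f 18 2 3
f 18 3 4
f 20 22 19
f 23 20 19
f 19 22 21
f 21 23 19
f 20 26 22
f 24 20 23
f 24 26 20
f 22 26 21
f 25 23 21
f 21 26 25
f 25 24 23
f 26 24 25
f 28 27 30
f 28 30 29
f 30 27 31
f 30 31 29
f 31 27 32
f 31 32 29
f 32 27 33
f 32 33 29
f 33 27 34
f 33 34 29
f 34 27 35
f 34 35 29
f 35 27 36
f 35 36 29
f 36 27 37
f 36 37 29
f 37 27 28
f 37 28 29
f 39 38 41
f 39 41 40
f 41 38 42
f 41 42 40
f 42 38 43
f 42 43 40
f 43 38 44
f 43 44 40
f 44 38 45
f 44 45 40
f 45 38 46
f 45 46 40
f 46 38 47
f 46 47 40
f 47 38 48
f 47 48 40
f 48 38 49
f 48 49 40
f 49 38 50
f 49 50 40
f 50 38 51
f 50 51 40
f 51 38 52
f 51 52 40
f 52 38 53
f 52 53 40
f 53 38 54
f 53 54 40
f 54 38 39
f 54 39 40



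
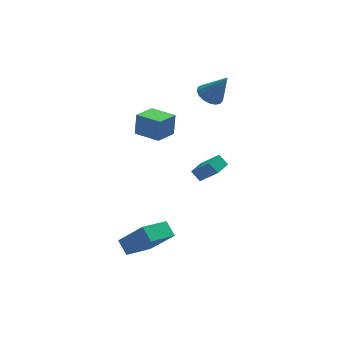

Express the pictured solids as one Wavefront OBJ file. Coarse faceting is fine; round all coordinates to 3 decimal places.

v 1.691 2.926 2.619
v 2.087 2.33 2.219
v 2.489 2.394 4.201
v 2.332 2.636 2.198
v 2.43 3.008 2.274
v 2.358 3.362 2.428
v 2.134 3.615 2.627
v 1.808 3.711 2.824
v 1.455 3.627 2.973
v 1.156 3.382 3.042
v 0.98 3.032 3.014
v 0.966 2.659 2.895
v 1.118 2.346 2.713
v 1.402 2.166 2.51
v 1.751 2.16 2.331
v -1.646 1.599 0.569
v -1.476 1.836 1.887
v -2.582 2.855 0.463
v -2.412 3.093 1.781
v -0.528 2.407 0.279
v -0.358 2.645 1.597
v -1.464 3.664 0.173
v -1.294 3.901 1.491
v -5.179 -4.132 -3.331
v -5.377 -3.347 -2.762
v -3.634 -3.254 -4.003
v -3.832 -2.469 -3.434
v -4.108 -4.911 -1.886
v -4.306 -4.126 -1.317
v -2.563 -4.033 -2.558
v -2.761 -3.248 -1.989
v 1.079 2.675 -4.313
v 0.714 3.122 -3.745
v 1.916 3.417 -4.359
v 1.551 3.864 -3.791
v 1.849 1.876 -3.189
v 1.484 2.323 -2.621
v 2.686 2.618 -3.235
v 2.321 3.065 -2.667
f 2 1 4
f 2 4 3
f 4 1 5
f 4 5 3
f 5 1 6
f 5 6 3
f 6 1 7
f 6 7 3
f 7 1 8
f 7 8 3
f 8 1 9
f 8 9 3
f 9 1 10
f 9 10 3
f 10 1 11
f 10 11 3
f 11 1 12
f 11 12 3
f 12 1 13
f 12 13 3
f 13 1 14
f 13 14 3
f 14 1 15
f 14 15 3
f 15 1 2
f 15 2 3
f 17 19 16
f 20 17 16
f 16 19 18
f 18 20 16
f 17 23 19
f 21 17 20
f 21 23 17
f 19 23 18
f 22 20 18
f 18 23 22
f 22 21 20
f 23 21 22
f 25 27 24
f 28 25 24
f 24 27 26
f 26 28 24
f 25 31 27
f 29 25 28
f 29 31 25
f 27 31 26
f 30 28 26
f 26 31 30
f 30 29 28
f 31 29 30
f 33 35 32
f 36 33 32
f 32 35 34
f 34 36 32
f 33 39 35
f 37 33 36
f 37 39 33
f 35 39 34
f 38 36 34
f 34 39 38
f 38 37 36
f 39 37 38



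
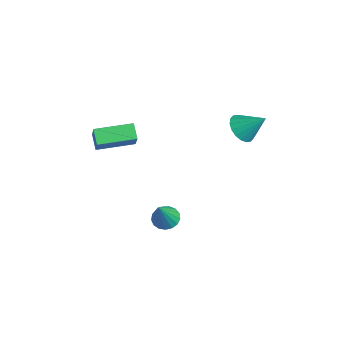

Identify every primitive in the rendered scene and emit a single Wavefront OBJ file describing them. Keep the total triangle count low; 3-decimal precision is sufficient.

v 2.821 2.394 1.297
v 3.427 1.816 1.367
v 3.539 3.266 2.283
v 3.549 2.031 1.087
v 3.528 2.318 0.849
v 3.366 2.62 0.699
v 3.097 2.878 0.668
v 2.773 3.039 0.761
v 2.458 3.072 0.96
v 2.215 2.972 1.226
v 2.093 2.756 1.506
v 2.114 2.469 1.744
v 2.276 2.167 1.894
v 2.545 1.91 1.926
v 2.869 1.748 1.832
v 3.184 1.715 1.633
v 2.685 -1.366 -4.253
v 3.257 -0.983 -4.375
v 3.475 -2.034 -2.647
v 3.062 -0.779 -4.194
v 2.78 -0.71 -4.027
v 2.476 -0.792 -3.911
v 2.22 -1.005 -3.873
v 2.071 -1.3 -3.923
v 2.062 -1.611 -4.048
v 2.195 -1.866 -4.219
v 2.441 -2.006 -4.399
v 2.743 -1.999 -4.545
v 3.031 -1.848 -4.624
v 3.24 -1.586 -4.618
v 3.321 -1.274 -4.528
v 0.884 -4.309 1.324
v 1.753 -4.52 2.375
v 1.183 -2.467 1.446
v 2.052 -2.678 2.496
v 1.568 -4.382 0.744
v 2.437 -4.593 1.794
v 1.867 -2.54 0.865
v 2.736 -2.751 1.916
f 2 1 4
f 2 4 3
f 4 1 5
f 4 5 3
f 5 1 6
f 5 6 3
f 6 1 7
f 6 7 3
f 7 1 8
f 7 8 3
f 8 1 9
f 8 9 3
f 9 1 10
f 9 10 3
f 10 1 11
f 10 11 3
f 11 1 12
f 11 12 3
f 12 1 13
f 12 13 3
f 13 1 14
f 13 14 3
f 14 1 15
f 14 15 3
f 15 1 16
f 15 16 3
f 16 1 2
f 16 2 3
f 18 17 20
f 18 20 19
f 20 17 21
f 20 21 19
f 21 17 22
f 21 22 19
f 22 17 23
f 22 23 19
f 23 17 24
f 23 24 19
f 24 17 25
f 24 25 19
f 25 17 26
f 25 26 19
f 26 17 27
f 26 27 19
f 27 17 28
f 27 28 19
f 28 17 29
f 28 29 19
f 29 17 30
f 29 30 19
f 30 17 31
f 30 31 19
f 31 17 18
f 31 18 19
f 33 35 32
f 36 33 32
f 32 35 34
f 34 36 32
f 33 39 35
f 37 33 36
f 37 39 33
f 35 39 34
f 38 36 34
f 34 39 38
f 38 37 36
f 39 37 38



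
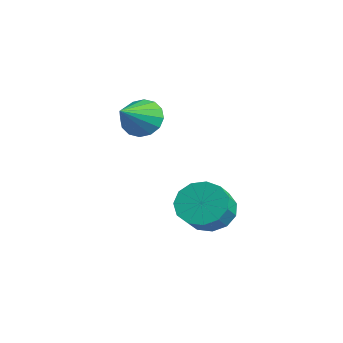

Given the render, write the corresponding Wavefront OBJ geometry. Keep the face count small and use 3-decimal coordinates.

v -0.512 1.28 -2.452
v 0.188 1.902 -2.54
v 0.831 1.282 -1.817
v 0.132 0.66 -1.728
v -0.109 2.068 -2.134
v 0.534 1.447 -1.41
v -0.534 1.984 -1.828
v 0.11 1.363 -1.105
v -0.951 1.676 -1.721
v -0.308 1.055 -0.998
v -1.229 1.243 -1.846
v -0.586 0.622 -1.122
v -1.279 0.821 -2.163
v -0.636 0.201 -1.439
v -1.086 0.546 -2.571
v -0.442 -0.075 -1.848
v -0.71 0.503 -2.942
v -0.067 -0.117 -2.219
v -0.271 0.708 -3.157
v 0.372 0.087 -2.434
v 0.091 1.094 -3.148
v 0.735 0.473 -2.425
v 0.262 1.539 -2.918
v 0.906 0.918 -2.195
v -1.969 -0.529 1.538
v -1.631 0.045 1.998
v -1.191 -1.631 2.342
v -1.985 -0.059 2.198
v -2.335 -0.29 2.221
v -2.586 -0.585 2.061
v -2.673 -0.865 1.761
v -2.571 -1.055 1.401
v -2.308 -1.104 1.078
v -1.954 -0.999 0.879
v -1.604 -0.769 0.856
v -1.353 -0.474 1.016
v -1.266 -0.194 1.316
v -1.368 -0.004 1.676
f 2 1 5
f 2 5 3
f 3 5 6
f 3 6 4
f 5 1 7
f 5 7 6
f 6 7 8
f 6 8 4
f 7 1 9
f 7 9 8
f 8 9 10
f 8 10 4
f 9 1 11
f 9 11 10
f 10 11 12
f 10 12 4
f 11 1 13
f 11 13 12
f 12 13 14
f 12 14 4
f 13 1 15
f 13 15 14
f 14 15 16
f 14 16 4
f 15 1 17
f 15 17 16
f 16 17 18
f 16 18 4
f 17 1 19
f 17 19 18
f 18 19 20
f 18 20 4
f 19 1 21
f 19 21 20
f 20 21 22
f 20 22 4
f 21 1 23
f 21 23 22
f 22 23 24
f 22 24 4
f 23 1 2
f 23 2 24
f 24 2 3
f 24 3 4
f 26 25 28
f 26 28 27
f 28 25 29
f 28 29 27
f 29 25 30
f 29 30 27
f 30 25 31
f 30 31 27
f 31 25 32
f 31 32 27
f 32 25 33
f 32 33 27
f 33 25 34
f 33 34 27
f 34 25 35
f 34 35 27
f 35 25 36
f 35 36 27
f 36 25 37
f 36 37 27
f 37 25 38
f 37 38 27
f 38 25 26
f 38 26 27



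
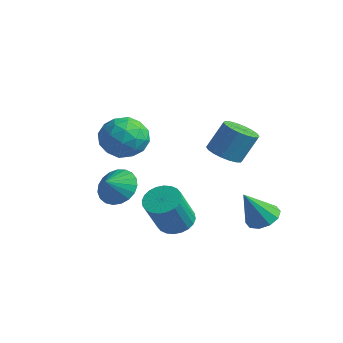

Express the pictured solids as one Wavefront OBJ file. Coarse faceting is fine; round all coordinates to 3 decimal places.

v -4.055 -1.78 -3.022
v -3.647 -2.354 -3.8
v -3.925 -2.56 -2.378
v -3.292 -2.16 -3.636
v -3.07 -1.899 -3.365
v -3.018 -1.618 -3.035
v -3.145 -1.365 -2.703
v -3.429 -1.184 -2.426
v -3.822 -1.105 -2.252
v -4.255 -1.144 -2.211
v -4.654 -1.292 -2.31
v -4.948 -1.525 -2.533
v -5.089 -1.802 -2.84
v -5.051 -2.075 -3.178
v -4.84 -2.297 -3.49
v -4.494 -2.43 -3.72
v -4.072 -2.45 -3.83
v -0.972 -0.96 -4.128
v -0.116 -0.68 -4.123
v 0.227 -1.76 -2.308
v -0.628 -2.04 -2.312
v -0.273 -0.424 -3.941
v 0.07 -1.504 -2.126
v -0.536 -0.25 -3.788
v -0.193 -1.33 -1.972
v -0.866 -0.183 -3.686
v -0.522 -1.263 -1.87
v -1.211 -0.235 -3.651
v -0.868 -1.315 -1.836
v -1.52 -0.397 -3.689
v -1.177 -1.477 -1.874
v -1.746 -0.645 -3.794
v -1.402 -1.725 -1.979
v -1.854 -0.941 -3.949
v -1.51 -2.021 -2.134
v -1.827 -1.24 -4.132
v -1.484 -2.32 -2.317
v -1.67 -1.496 -4.314
v -1.327 -2.576 -2.499
v -1.407 -1.67 -4.468
v -1.064 -2.75 -2.652
v -1.078 -1.737 -4.57
v -0.734 -2.817 -2.754
v -0.732 -1.685 -4.604
v -0.389 -2.765 -2.789
v -0.423 -1.523 -4.566
v -0.08 -2.603 -2.751
v -0.198 -1.275 -4.461
v 0.146 -2.355 -2.646
v -0.09 -0.979 -4.306
v 0.254 -2.059 -2.491
v 0.075 0.895 -0.206
v 0.618 1.459 -0.608
v 0.928 2.168 0.803
v 0.385 1.605 1.206
v 0.273 1.643 -0.625
v 0.583 2.353 0.786
v -0.111 1.679 -0.559
v 0.198 2.389 0.853
v -0.459 1.56 -0.423
v -0.149 2.27 0.989
v -0.7 1.309 -0.244
v -0.391 2.019 1.168
v -0.788 0.977 -0.057
v -0.479 1.686 1.354
v -0.705 0.628 0.1
v -0.396 1.337 1.512
v -0.468 0.332 0.197
v -0.158 1.041 1.608
v -0.123 0.147 0.214
v 0.187 0.857 1.625
v 0.262 0.111 0.147
v 0.571 0.821 1.559
v 0.609 0.23 0.011
v 0.919 0.94 1.423
v 0.851 0.481 -0.168
v 1.16 1.191 1.244
v 0.939 0.814 -0.354
v 1.248 1.523 1.057
v 0.856 1.163 -0.512
v 1.165 1.872 0.9
v -1.827 -2.259 2.05
v -1.109 -3.052 1.533
v -3.211 -2.688 0.787
v -2.493 -3.481 0.27
v -2.916 -3.686 1.361
v -2.061 -3.42 2.142
v -2.259 -2.32 0.178
v -1.404 -2.054 0.959
v -1.376 -3.09 0.376
v -1.782 -3.934 1.108
v -2.538 -1.806 1.212
v -2.944 -2.65 1.944
v -1.347 -2.617 1.903
v -2.973 -3.123 0.417
v -3.222 -3.243 1.059
v -2.8 -3.709 0.755
v -1.906 -2.834 2.26
v -1.484 -3.3 1.957
v -2.546 -3.673 1.856
v -2.836 -2.44 0.363
v -2.414 -2.906 0.06
v -1.52 -2.031 1.565
v -1.098 -2.497 1.261
v -1.774 -2.067 0.464
v -1.082 -3.106 0.919
v -1.895 -3.359 0.176
v -1.758 -2.676 0.122
v -1.255 -2.52 0.581
v -1.32 -3.602 1.349
v -2.133 -3.855 0.606
v -2.382 -3.975 1.248
v -1.879 -3.818 1.706
v -1.477 -3.624 0.668
v -2.187 -1.885 1.714
v -3 -2.138 0.971
v -2.441 -1.922 0.614
v -1.938 -1.765 1.072
v -2.425 -2.381 2.144
v -3.238 -2.634 1.401
v -3.065 -3.22 1.739
v -2.562 -3.064 2.198
v -2.843 -2.116 1.652
v 0.746 2.642 -4.487
v 1.554 2.324 -4.548
v 0.494 1.678 -2.833
v 1.578 2.786 -4.275
v 1.284 3.194 -4.083
v 0.785 3.39 -4.045
v 0.271 3.301 -4.175
v -0.061 2.96 -4.425
v -0.085 2.497 -4.698
v 0.209 2.09 -4.89
v 0.708 1.893 -4.929
v 1.222 1.983 -4.798
f 2 1 4
f 2 4 3
f 4 1 5
f 4 5 3
f 5 1 6
f 5 6 3
f 6 1 7
f 6 7 3
f 7 1 8
f 7 8 3
f 8 1 9
f 8 9 3
f 9 1 10
f 9 10 3
f 10 1 11
f 10 11 3
f 11 1 12
f 11 12 3
f 12 1 13
f 12 13 3
f 13 1 14
f 13 14 3
f 14 1 15
f 14 15 3
f 15 1 16
f 15 16 3
f 16 1 17
f 16 17 3
f 17 1 2
f 17 2 3
f 19 18 22
f 19 22 20
f 20 22 23
f 20 23 21
f 22 18 24
f 22 24 23
f 23 24 25
f 23 25 21
f 24 18 26
f 24 26 25
f 25 26 27
f 25 27 21
f 26 18 28
f 26 28 27
f 27 28 29
f 27 29 21
f 28 18 30
f 28 30 29
f 29 30 31
f 29 31 21
f 30 18 32
f 30 32 31
f 31 32 33
f 31 33 21
f 32 18 34
f 32 34 33
f 33 34 35
f 33 35 21
f 34 18 36
f 34 36 35
f 35 36 37
f 35 37 21
f 36 18 38
f 36 38 37
f 37 38 39
f 37 39 21
f 38 18 40
f 38 40 39
f 39 40 41
f 39 41 21
f 40 18 42
f 40 42 41
f 41 42 43
f 41 43 21
f 42 18 44
f 42 44 43
f 43 44 45
f 43 45 21
f 44 18 46
f 44 46 45
f 45 46 47
f 45 47 21
f 46 18 48
f 46 48 47
f 47 48 49
f 47 49 21
f 48 18 50
f 48 50 49
f 49 50 51
f 49 51 21
f 50 18 19
f 50 19 51
f 51 19 20
f 51 20 21
f 53 52 56
f 53 56 54
f 54 56 57
f 54 57 55
f 56 52 58
f 56 58 57
f 57 58 59
f 57 59 55
f 58 52 60
f 58 60 59
f 59 60 61
f 59 61 55
f 60 52 62
f 60 62 61
f 61 62 63
f 61 63 55
f 62 52 64
f 62 64 63
f 63 64 65
f 63 65 55
f 64 52 66
f 64 66 65
f 65 66 67
f 65 67 55
f 66 52 68
f 66 68 67
f 67 68 69
f 67 69 55
f 68 52 70
f 68 70 69
f 69 70 71
f 69 71 55
f 70 52 72
f 70 72 71
f 71 72 73
f 71 73 55
f 72 52 74
f 72 74 73
f 73 74 75
f 73 75 55
f 74 52 76
f 74 76 75
f 75 76 77
f 75 77 55
f 76 52 78
f 76 78 77
f 77 78 79
f 77 79 55
f 78 52 80
f 78 80 79
f 79 80 81
f 79 81 55
f 80 52 53
f 80 53 81
f 81 53 54
f 81 54 55
f 82 119 98
f 119 93 122
f 98 122 87
f 119 122 98
f 82 98 94
f 98 87 99
f 94 99 83
f 98 99 94
f 82 94 103
f 94 83 104
f 103 104 89
f 94 104 103
f 82 103 115
f 103 89 118
f 115 118 92
f 103 118 115
f 82 115 119
f 115 92 123
f 119 123 93
f 115 123 119
f 83 99 110
f 99 87 113
f 110 113 91
f 99 113 110
f 87 122 100
f 122 93 121
f 100 121 86
f 122 121 100
f 93 123 120
f 123 92 116
f 120 116 84
f 123 116 120
f 92 118 117
f 118 89 105
f 117 105 88
f 118 105 117
f 89 104 109
f 104 83 106
f 109 106 90
f 104 106 109
f 85 111 97
f 111 91 112
f 97 112 86
f 111 112 97
f 85 97 95
f 97 86 96
f 95 96 84
f 97 96 95
f 85 95 102
f 95 84 101
f 102 101 88
f 95 101 102
f 85 102 107
f 102 88 108
f 107 108 90
f 102 108 107
f 85 107 111
f 107 90 114
f 111 114 91
f 107 114 111
f 86 112 100
f 112 91 113
f 100 113 87
f 112 113 100
f 84 96 120
f 96 86 121
f 120 121 93
f 96 121 120
f 88 101 117
f 101 84 116
f 117 116 92
f 101 116 117
f 90 108 109
f 108 88 105
f 109 105 89
f 108 105 109
f 91 114 110
f 114 90 106
f 110 106 83
f 114 106 110
f 125 124 127
f 125 127 126
f 127 124 128
f 127 128 126
f 128 124 129
f 128 129 126
f 129 124 130
f 129 130 126
f 130 124 131
f 130 131 126
f 131 124 132
f 131 132 126
f 132 124 133
f 132 133 126
f 133 124 134
f 133 134 126
f 134 124 135
f 134 135 126
f 135 124 125
f 135 125 126

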